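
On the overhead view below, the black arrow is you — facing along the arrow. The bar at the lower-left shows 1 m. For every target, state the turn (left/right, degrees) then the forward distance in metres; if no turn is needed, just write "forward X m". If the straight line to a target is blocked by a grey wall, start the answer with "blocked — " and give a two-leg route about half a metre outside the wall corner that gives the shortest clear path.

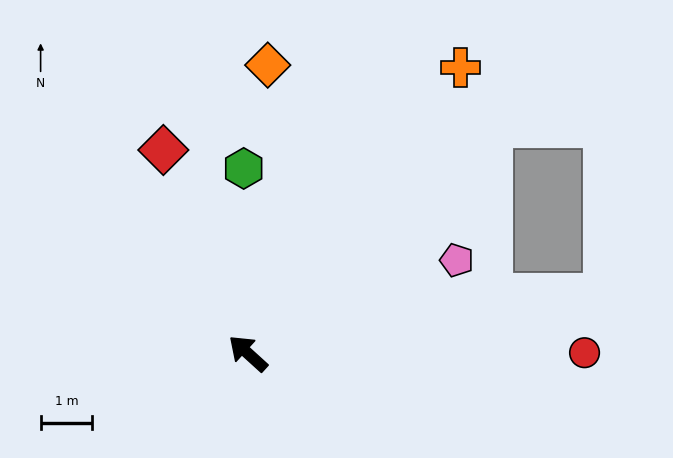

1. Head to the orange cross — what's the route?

turn right 84°, forward 6.9 m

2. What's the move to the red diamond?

turn right 25°, forward 4.3 m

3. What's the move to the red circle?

turn right 138°, forward 6.5 m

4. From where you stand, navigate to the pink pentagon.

turn right 114°, forward 4.4 m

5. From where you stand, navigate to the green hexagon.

turn right 46°, forward 3.6 m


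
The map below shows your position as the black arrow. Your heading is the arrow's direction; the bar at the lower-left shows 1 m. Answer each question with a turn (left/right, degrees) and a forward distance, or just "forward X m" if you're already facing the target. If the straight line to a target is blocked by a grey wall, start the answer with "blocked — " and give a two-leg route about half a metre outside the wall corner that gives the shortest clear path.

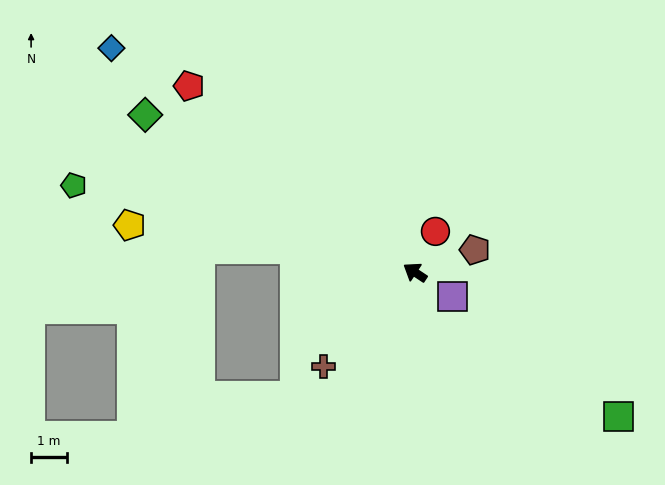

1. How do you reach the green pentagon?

turn left 19°, forward 9.9 m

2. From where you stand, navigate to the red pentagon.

turn right 6°, forward 8.2 m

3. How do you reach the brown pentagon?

turn right 126°, forward 1.8 m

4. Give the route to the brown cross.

turn left 79°, forward 3.7 m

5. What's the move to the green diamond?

turn left 3°, forward 8.7 m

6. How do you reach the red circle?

turn right 83°, forward 1.3 m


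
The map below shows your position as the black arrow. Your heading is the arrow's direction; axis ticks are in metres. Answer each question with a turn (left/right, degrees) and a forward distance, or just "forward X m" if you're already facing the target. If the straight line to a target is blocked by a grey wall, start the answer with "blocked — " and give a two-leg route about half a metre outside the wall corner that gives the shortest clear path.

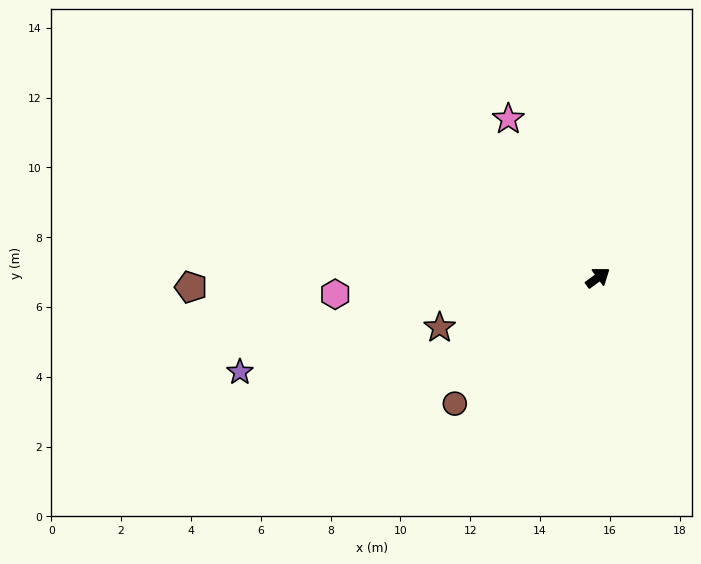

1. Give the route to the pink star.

turn left 83°, forward 5.2 m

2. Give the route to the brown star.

turn left 161°, forward 4.8 m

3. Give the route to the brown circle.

turn right 175°, forward 5.5 m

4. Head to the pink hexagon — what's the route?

turn left 147°, forward 7.5 m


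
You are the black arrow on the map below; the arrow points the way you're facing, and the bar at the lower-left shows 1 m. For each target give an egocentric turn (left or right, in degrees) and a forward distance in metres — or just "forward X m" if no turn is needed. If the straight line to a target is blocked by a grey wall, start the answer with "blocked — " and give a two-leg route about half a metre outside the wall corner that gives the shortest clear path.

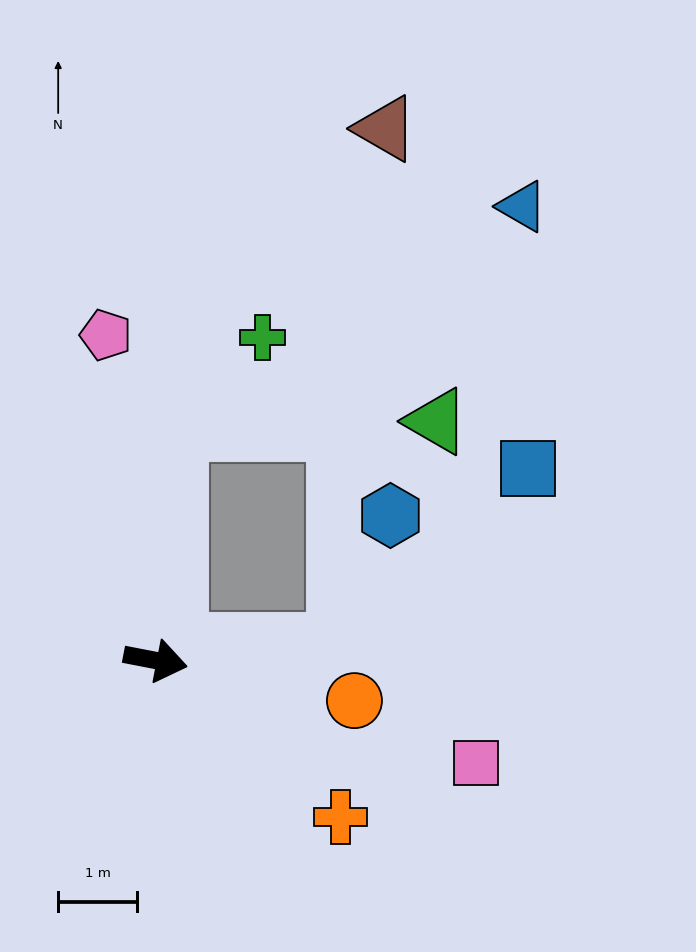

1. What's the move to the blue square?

blocked — turn left 15°, forward 2.4 m, then turn left 39°, forward 3.3 m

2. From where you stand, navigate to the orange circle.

forward 2.6 m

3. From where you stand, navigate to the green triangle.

blocked — turn left 96°, forward 3.0 m, then turn right 84°, forward 3.3 m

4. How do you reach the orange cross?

turn right 29°, forward 3.1 m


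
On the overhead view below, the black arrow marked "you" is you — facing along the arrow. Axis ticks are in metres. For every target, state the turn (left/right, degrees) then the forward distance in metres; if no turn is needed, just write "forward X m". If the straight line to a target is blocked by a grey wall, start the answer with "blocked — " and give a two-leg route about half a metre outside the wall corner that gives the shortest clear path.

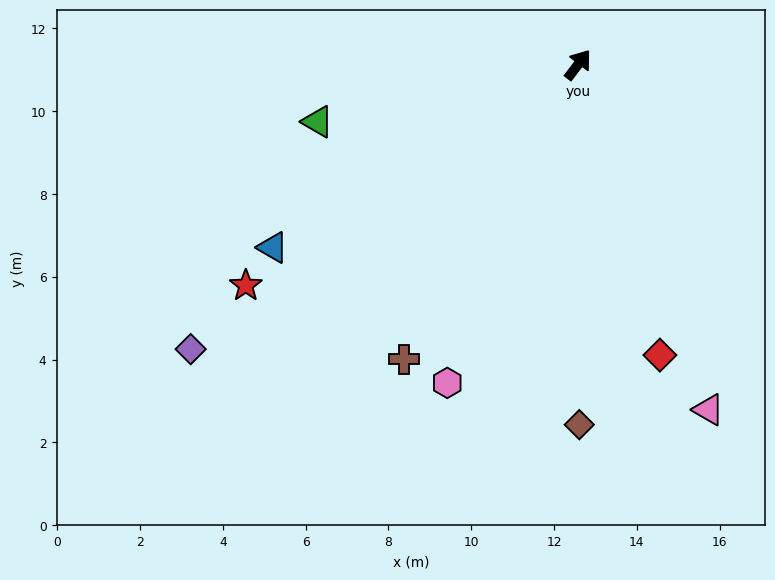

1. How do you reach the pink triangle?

turn right 122°, forward 8.9 m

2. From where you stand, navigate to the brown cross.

turn right 173°, forward 8.3 m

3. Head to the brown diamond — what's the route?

turn right 142°, forward 8.7 m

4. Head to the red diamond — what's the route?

turn right 127°, forward 7.3 m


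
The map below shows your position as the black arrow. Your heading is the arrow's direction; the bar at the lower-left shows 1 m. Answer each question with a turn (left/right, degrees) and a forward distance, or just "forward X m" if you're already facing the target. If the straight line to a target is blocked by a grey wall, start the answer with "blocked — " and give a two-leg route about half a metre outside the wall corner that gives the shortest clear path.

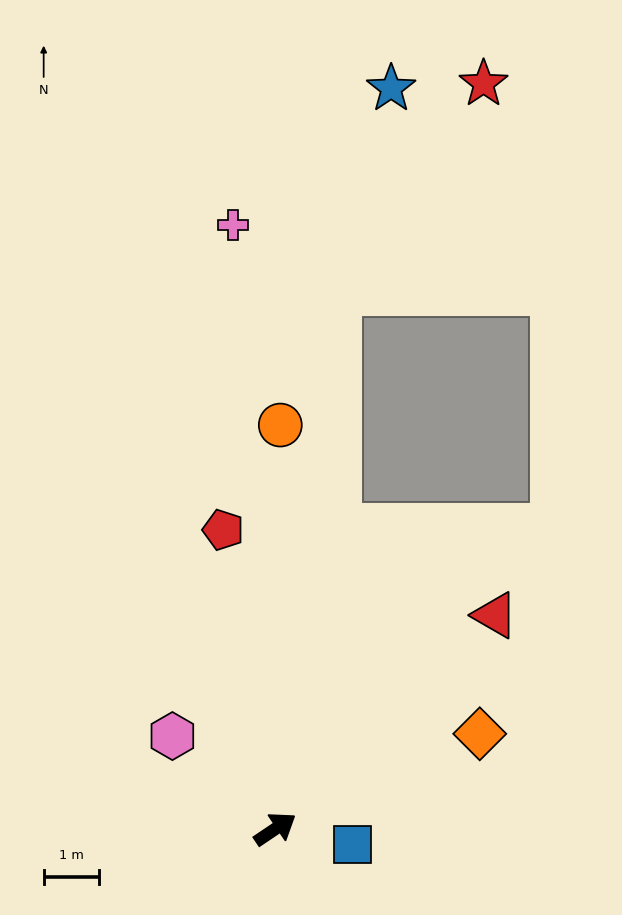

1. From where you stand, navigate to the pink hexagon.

turn left 104°, forward 2.5 m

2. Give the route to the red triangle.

turn left 10°, forward 5.5 m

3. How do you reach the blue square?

turn right 46°, forward 1.4 m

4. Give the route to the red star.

blocked — turn left 49°, forward 9.7 m, then turn right 28°, forward 4.6 m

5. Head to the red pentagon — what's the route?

turn left 66°, forward 5.5 m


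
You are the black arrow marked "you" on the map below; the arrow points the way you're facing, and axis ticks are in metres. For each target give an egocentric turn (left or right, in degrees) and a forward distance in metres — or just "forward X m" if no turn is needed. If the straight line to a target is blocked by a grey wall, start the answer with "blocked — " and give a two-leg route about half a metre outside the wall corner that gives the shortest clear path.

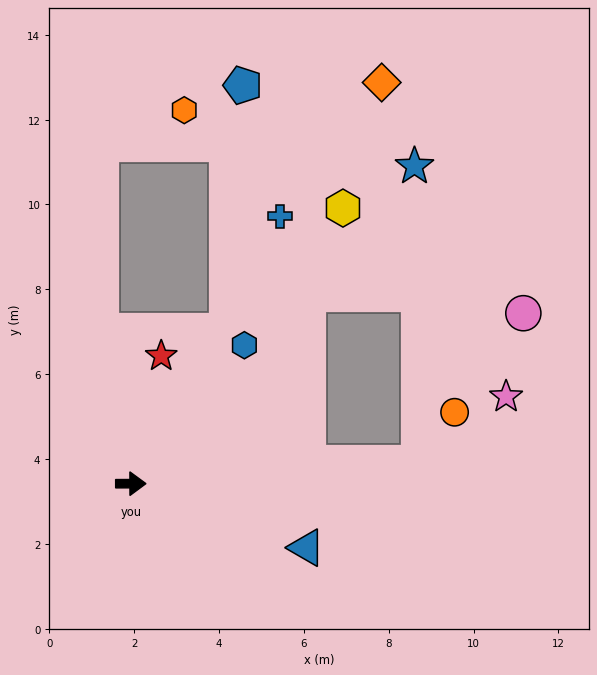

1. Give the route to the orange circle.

blocked — turn left 4°, forward 6.8 m, then turn left 51°, forward 1.5 m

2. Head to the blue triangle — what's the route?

turn right 20°, forward 4.4 m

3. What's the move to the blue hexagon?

turn left 50°, forward 4.2 m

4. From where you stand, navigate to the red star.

turn left 76°, forward 3.1 m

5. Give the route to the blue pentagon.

blocked — turn left 58°, forward 4.3 m, then turn left 28°, forward 5.8 m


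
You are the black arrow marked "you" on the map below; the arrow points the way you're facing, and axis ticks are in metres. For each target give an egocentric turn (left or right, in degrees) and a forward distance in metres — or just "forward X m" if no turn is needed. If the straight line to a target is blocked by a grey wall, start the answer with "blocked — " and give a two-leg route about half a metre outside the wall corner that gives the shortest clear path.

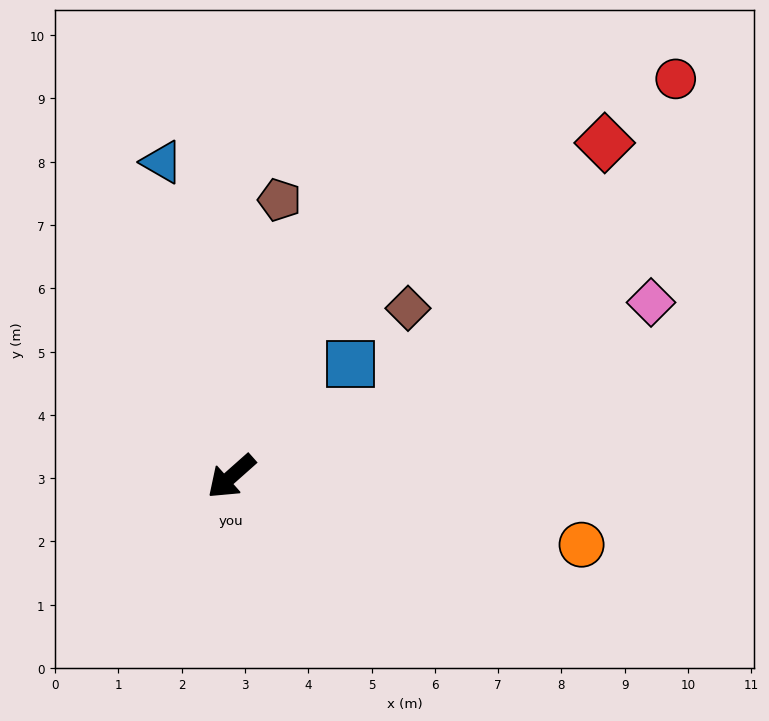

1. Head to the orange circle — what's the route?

turn left 127°, forward 5.6 m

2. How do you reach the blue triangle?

turn right 119°, forward 5.1 m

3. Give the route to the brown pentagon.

turn right 141°, forward 4.4 m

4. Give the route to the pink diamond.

turn left 161°, forward 7.2 m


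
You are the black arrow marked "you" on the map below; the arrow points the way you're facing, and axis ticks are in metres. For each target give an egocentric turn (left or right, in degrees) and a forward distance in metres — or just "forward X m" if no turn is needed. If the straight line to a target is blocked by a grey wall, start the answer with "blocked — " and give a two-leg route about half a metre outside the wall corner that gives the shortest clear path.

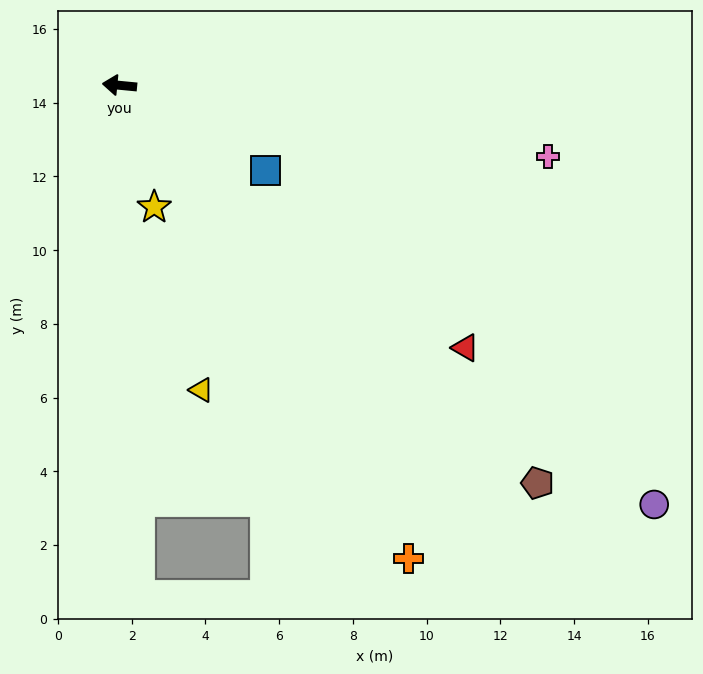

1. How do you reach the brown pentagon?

turn left 142°, forward 15.7 m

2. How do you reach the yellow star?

turn left 111°, forward 3.4 m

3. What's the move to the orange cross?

turn left 127°, forward 15.0 m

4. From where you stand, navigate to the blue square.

turn left 155°, forward 4.6 m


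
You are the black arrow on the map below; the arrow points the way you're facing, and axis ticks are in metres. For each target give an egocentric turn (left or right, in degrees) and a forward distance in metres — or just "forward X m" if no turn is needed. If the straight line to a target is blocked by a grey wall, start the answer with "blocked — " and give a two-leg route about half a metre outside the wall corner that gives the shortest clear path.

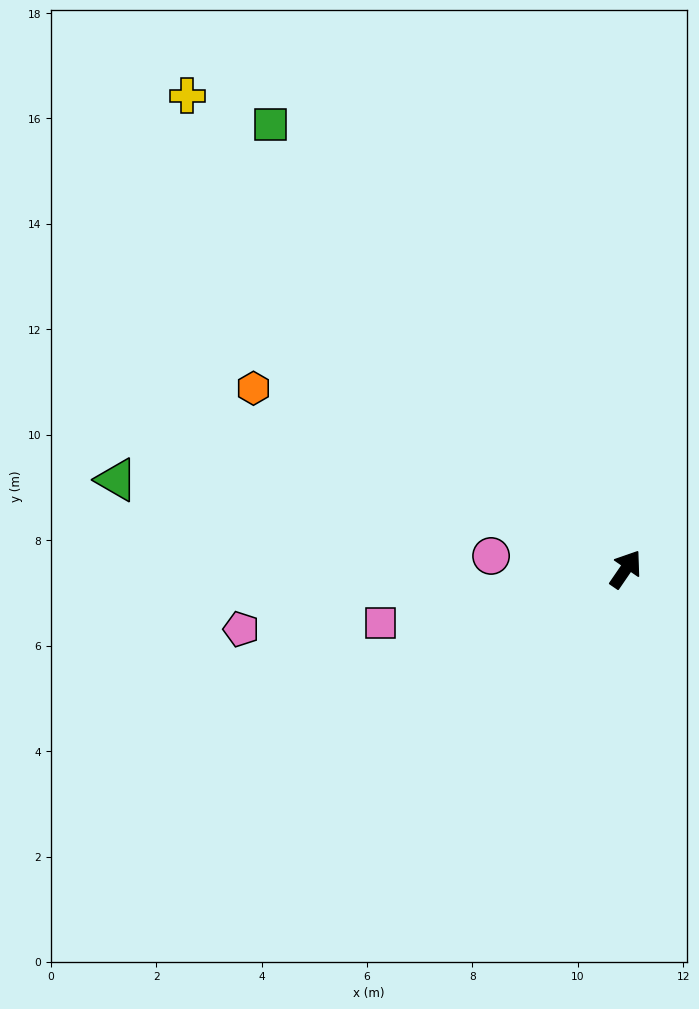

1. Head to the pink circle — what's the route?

turn left 119°, forward 2.6 m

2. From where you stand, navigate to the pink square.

turn left 137°, forward 4.8 m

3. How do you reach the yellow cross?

turn left 77°, forward 12.2 m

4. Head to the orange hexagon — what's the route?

turn left 99°, forward 7.9 m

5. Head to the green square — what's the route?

turn left 73°, forward 10.8 m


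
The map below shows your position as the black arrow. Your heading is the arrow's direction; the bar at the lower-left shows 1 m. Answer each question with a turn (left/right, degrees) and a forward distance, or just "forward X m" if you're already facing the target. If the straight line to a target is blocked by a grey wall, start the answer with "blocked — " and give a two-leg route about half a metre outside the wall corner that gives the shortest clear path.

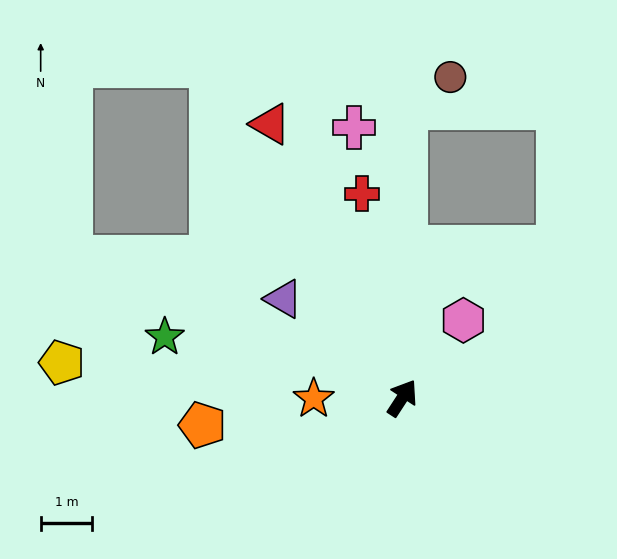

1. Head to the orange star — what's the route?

turn left 124°, forward 1.7 m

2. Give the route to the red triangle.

turn left 59°, forward 5.9 m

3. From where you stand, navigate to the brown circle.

blocked — turn left 32°, forward 5.6 m, then turn right 54°, forward 1.1 m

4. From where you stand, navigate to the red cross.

turn left 44°, forward 4.0 m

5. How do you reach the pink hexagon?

turn right 5°, forward 1.9 m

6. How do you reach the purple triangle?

turn left 83°, forward 3.0 m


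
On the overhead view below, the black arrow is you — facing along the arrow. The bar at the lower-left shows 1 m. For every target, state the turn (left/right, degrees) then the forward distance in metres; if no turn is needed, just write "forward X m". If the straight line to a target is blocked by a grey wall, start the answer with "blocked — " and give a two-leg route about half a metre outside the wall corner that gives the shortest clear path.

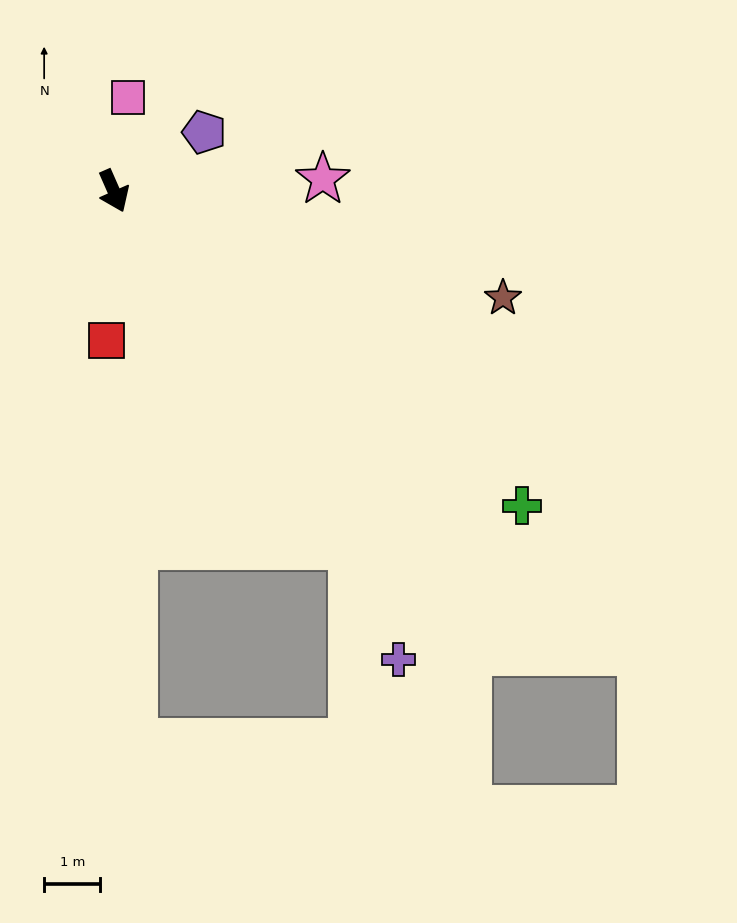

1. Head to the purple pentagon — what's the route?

turn left 99°, forward 1.9 m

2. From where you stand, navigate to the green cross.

turn left 29°, forward 9.2 m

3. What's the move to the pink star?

turn left 70°, forward 3.7 m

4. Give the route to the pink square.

turn left 147°, forward 1.7 m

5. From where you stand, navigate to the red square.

turn right 26°, forward 2.7 m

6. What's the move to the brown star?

turn left 51°, forward 7.2 m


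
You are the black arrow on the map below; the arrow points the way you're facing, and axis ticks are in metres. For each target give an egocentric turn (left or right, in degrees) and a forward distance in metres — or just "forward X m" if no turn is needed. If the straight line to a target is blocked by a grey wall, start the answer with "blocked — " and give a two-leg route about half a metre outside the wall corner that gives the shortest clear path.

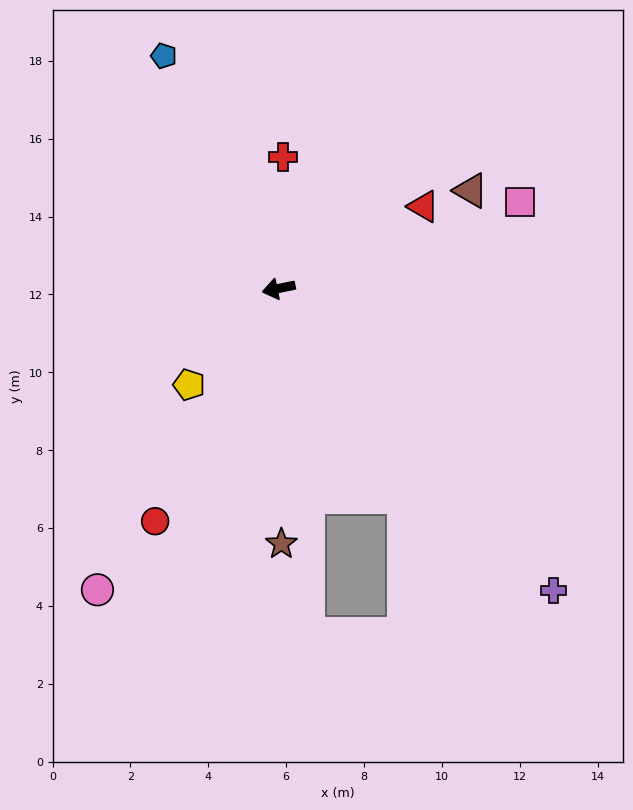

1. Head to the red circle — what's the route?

turn left 50°, forward 6.8 m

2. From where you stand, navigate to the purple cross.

turn left 121°, forward 10.5 m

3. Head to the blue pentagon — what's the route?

turn right 75°, forward 6.7 m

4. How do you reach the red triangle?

turn right 162°, forward 4.3 m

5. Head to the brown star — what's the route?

turn left 79°, forward 6.6 m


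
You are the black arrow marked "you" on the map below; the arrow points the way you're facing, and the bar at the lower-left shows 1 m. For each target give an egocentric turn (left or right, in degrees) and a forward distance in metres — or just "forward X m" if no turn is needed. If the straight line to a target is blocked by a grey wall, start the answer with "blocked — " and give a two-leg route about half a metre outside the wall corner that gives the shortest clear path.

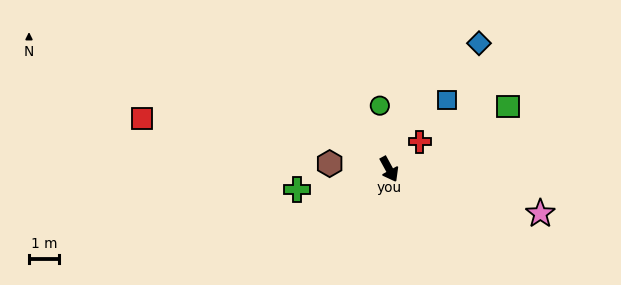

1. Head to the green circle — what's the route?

turn left 160°, forward 2.1 m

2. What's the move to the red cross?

turn left 104°, forward 1.4 m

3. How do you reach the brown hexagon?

turn right 124°, forward 2.0 m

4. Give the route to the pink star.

turn left 45°, forward 5.2 m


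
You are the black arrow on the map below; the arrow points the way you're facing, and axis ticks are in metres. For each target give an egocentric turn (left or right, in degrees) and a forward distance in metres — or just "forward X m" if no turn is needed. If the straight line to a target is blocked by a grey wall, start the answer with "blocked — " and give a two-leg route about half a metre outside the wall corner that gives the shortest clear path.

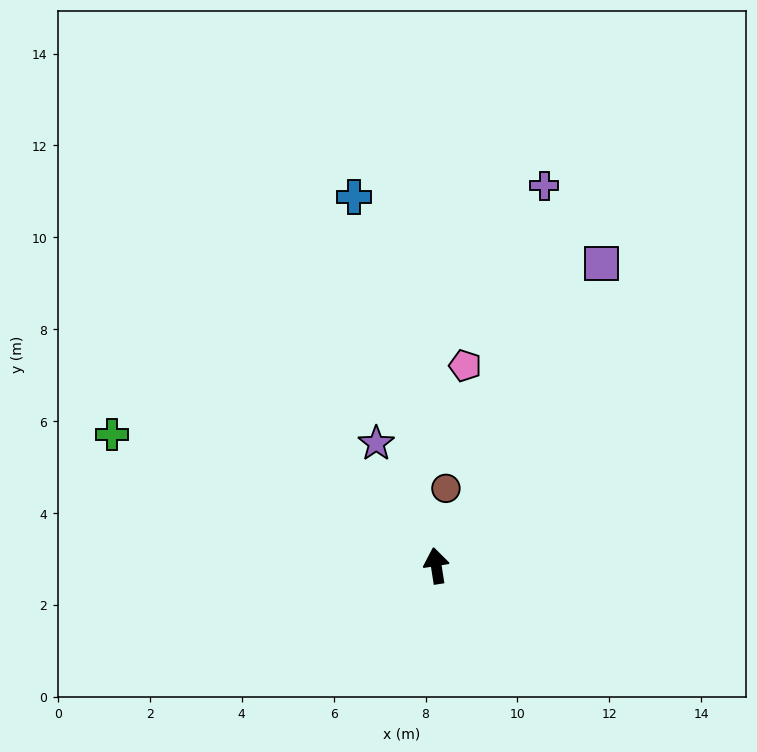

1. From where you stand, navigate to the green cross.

turn left 59°, forward 7.6 m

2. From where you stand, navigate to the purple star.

turn left 17°, forward 3.0 m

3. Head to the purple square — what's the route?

turn right 38°, forward 7.5 m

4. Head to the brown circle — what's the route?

turn right 16°, forward 1.7 m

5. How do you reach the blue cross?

turn left 4°, forward 8.2 m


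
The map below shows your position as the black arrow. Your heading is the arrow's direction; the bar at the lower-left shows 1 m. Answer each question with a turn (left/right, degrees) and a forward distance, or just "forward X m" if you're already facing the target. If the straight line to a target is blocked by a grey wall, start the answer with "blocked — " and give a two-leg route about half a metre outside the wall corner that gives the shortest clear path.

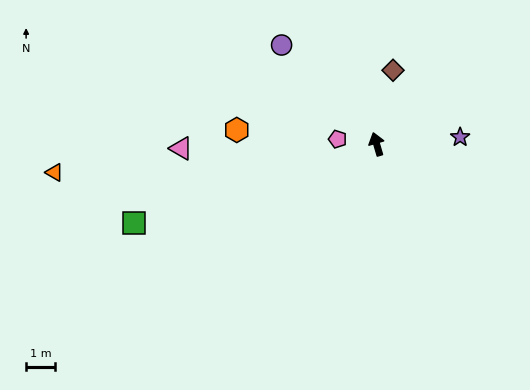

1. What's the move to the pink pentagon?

turn left 66°, forward 1.4 m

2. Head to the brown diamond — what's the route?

turn right 29°, forward 2.7 m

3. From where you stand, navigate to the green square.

turn left 92°, forward 9.0 m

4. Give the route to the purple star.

turn right 102°, forward 2.9 m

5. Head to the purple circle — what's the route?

turn left 27°, forward 4.8 m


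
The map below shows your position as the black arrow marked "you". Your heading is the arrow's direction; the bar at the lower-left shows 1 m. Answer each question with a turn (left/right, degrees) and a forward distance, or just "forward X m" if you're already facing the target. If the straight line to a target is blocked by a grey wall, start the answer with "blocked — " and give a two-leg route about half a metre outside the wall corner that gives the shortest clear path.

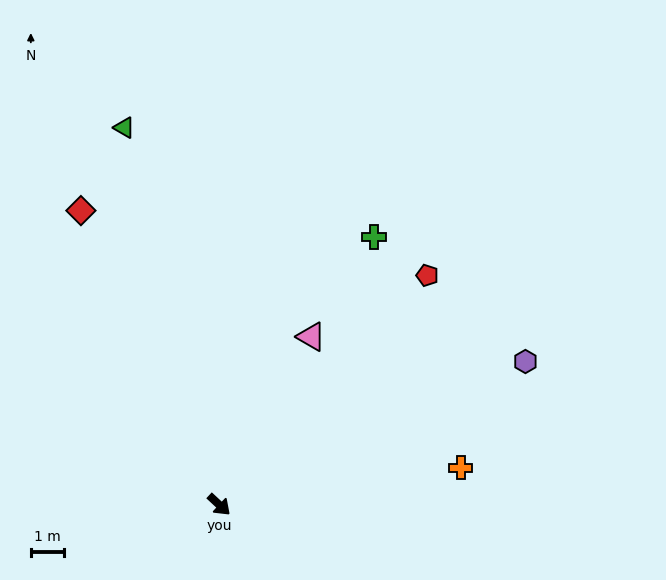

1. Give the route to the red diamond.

turn left 158°, forward 9.9 m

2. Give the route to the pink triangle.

turn left 104°, forward 5.8 m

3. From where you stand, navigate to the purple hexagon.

turn left 68°, forward 10.3 m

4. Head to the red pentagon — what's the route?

turn left 91°, forward 9.4 m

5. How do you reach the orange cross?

turn left 52°, forward 7.4 m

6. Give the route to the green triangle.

turn left 147°, forward 11.8 m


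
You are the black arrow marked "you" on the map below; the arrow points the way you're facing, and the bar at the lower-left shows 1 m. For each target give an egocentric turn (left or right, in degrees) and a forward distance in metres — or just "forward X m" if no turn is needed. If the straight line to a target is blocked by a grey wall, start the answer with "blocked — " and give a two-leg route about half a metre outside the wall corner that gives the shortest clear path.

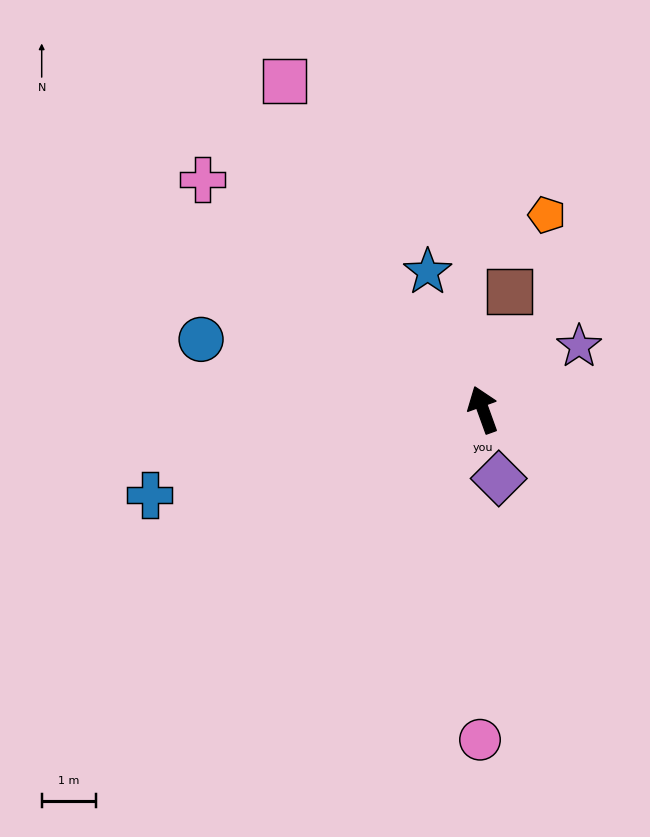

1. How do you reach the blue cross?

turn left 85°, forward 6.3 m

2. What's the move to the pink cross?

turn left 31°, forward 6.6 m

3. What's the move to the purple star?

turn right 76°, forward 2.1 m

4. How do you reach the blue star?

turn left 2°, forward 2.7 m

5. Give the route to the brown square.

turn right 32°, forward 2.2 m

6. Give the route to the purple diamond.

turn left 173°, forward 1.3 m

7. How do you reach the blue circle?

turn left 56°, forward 5.3 m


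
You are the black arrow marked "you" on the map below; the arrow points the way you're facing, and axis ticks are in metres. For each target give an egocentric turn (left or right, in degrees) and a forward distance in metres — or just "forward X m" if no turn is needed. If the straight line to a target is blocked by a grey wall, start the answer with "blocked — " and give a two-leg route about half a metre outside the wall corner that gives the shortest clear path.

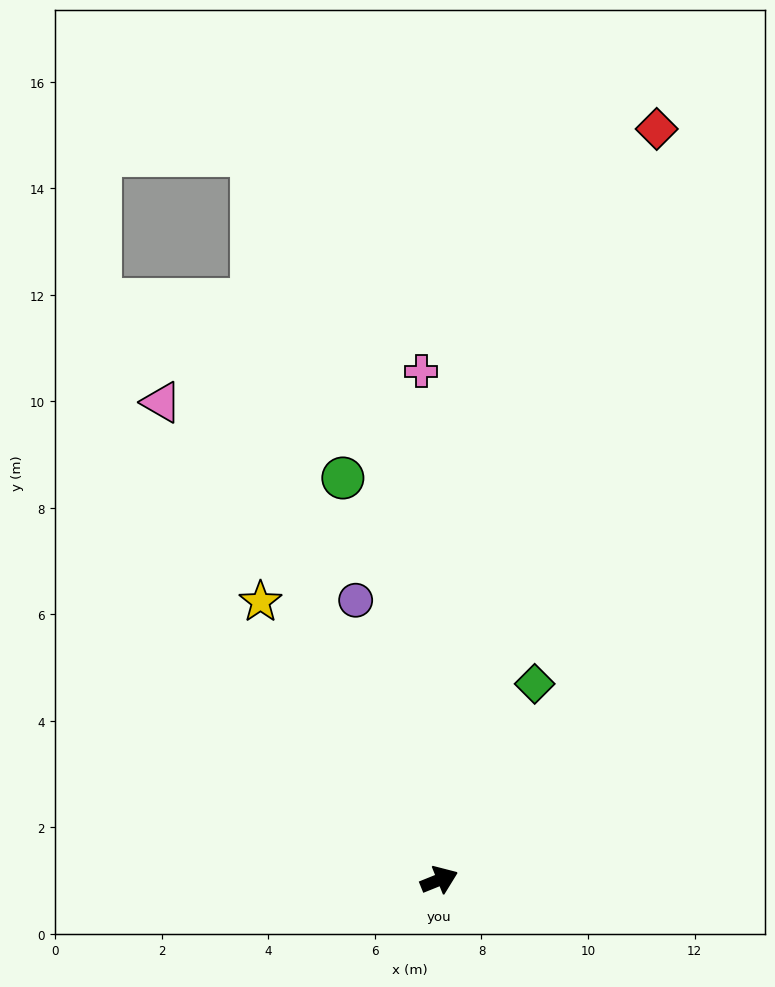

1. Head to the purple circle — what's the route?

turn left 85°, forward 5.5 m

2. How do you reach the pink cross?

turn left 70°, forward 9.6 m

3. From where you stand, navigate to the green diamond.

turn left 42°, forward 4.1 m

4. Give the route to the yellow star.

turn left 101°, forward 6.2 m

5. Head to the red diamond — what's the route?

turn left 52°, forward 14.7 m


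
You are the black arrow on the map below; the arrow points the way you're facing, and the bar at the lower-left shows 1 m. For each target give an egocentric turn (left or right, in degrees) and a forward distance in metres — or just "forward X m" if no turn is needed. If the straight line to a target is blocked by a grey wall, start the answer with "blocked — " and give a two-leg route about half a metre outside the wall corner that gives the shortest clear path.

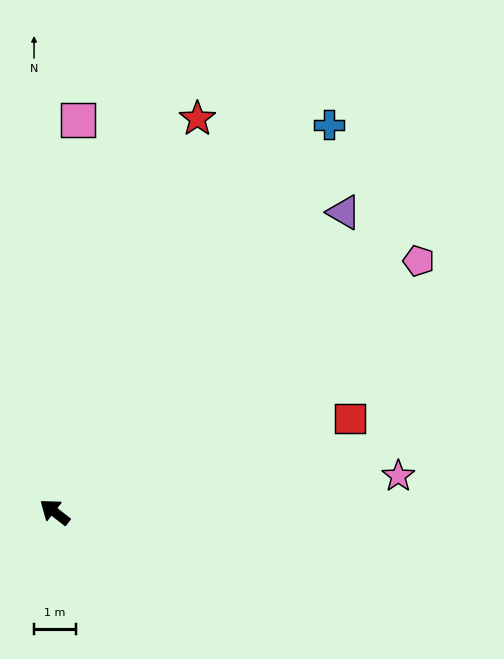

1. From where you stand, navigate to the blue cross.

turn right 87°, forward 11.3 m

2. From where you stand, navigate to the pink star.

turn right 136°, forward 8.3 m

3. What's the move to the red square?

turn right 124°, forward 7.4 m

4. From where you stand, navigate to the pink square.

turn right 55°, forward 9.4 m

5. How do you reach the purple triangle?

turn right 96°, forward 10.0 m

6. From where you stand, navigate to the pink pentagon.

turn right 107°, forward 10.6 m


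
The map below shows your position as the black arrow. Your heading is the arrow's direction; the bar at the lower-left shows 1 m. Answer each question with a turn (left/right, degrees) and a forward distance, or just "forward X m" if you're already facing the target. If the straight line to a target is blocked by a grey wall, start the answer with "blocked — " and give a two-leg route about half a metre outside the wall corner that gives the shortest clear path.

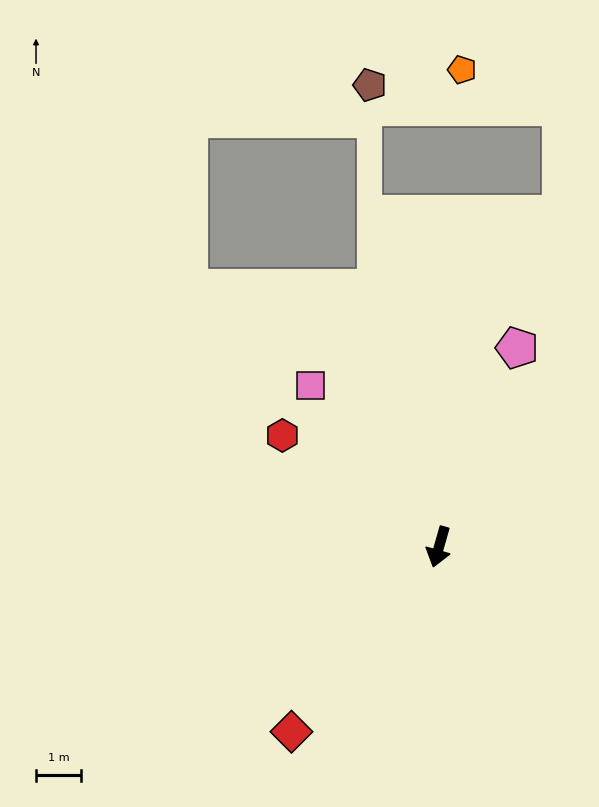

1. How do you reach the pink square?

turn right 126°, forward 4.6 m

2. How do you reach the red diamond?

turn right 23°, forward 5.3 m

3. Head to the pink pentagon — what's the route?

turn left 174°, forward 4.8 m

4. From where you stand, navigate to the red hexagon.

turn right 110°, forward 4.3 m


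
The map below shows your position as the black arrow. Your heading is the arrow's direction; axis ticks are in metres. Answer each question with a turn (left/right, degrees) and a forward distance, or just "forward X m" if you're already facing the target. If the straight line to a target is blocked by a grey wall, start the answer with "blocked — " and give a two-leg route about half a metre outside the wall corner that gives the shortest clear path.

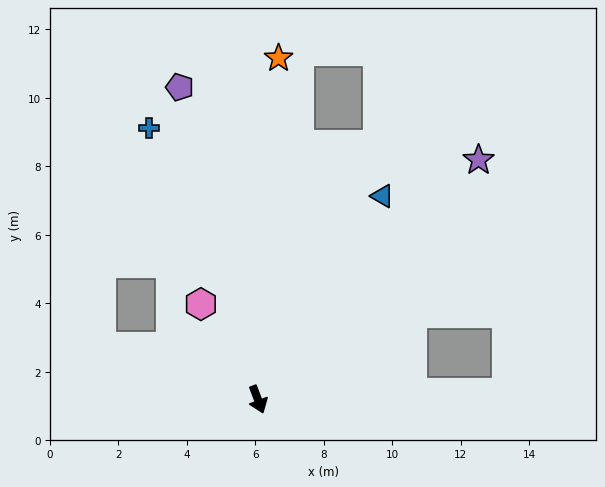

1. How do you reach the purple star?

turn left 117°, forward 9.5 m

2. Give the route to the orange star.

turn left 156°, forward 10.0 m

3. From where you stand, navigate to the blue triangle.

turn left 128°, forward 7.0 m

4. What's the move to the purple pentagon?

turn left 173°, forward 9.4 m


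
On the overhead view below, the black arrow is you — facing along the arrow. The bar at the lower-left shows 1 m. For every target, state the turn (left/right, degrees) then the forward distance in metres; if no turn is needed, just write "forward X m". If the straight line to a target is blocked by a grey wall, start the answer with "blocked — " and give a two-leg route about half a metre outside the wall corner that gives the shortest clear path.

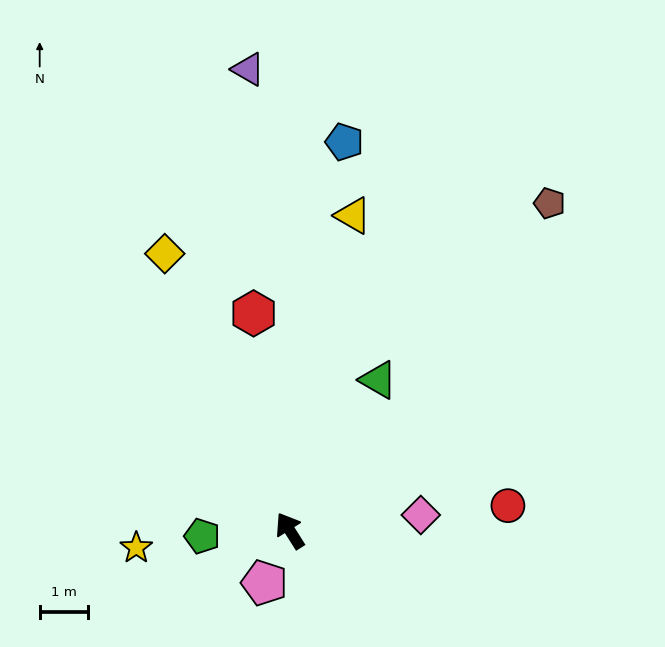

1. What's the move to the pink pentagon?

turn left 122°, forward 1.2 m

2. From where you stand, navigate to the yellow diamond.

turn right 8°, forward 6.3 m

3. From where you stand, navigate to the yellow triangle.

turn right 44°, forward 6.6 m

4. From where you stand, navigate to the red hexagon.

turn right 23°, forward 4.6 m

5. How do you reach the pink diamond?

turn right 115°, forward 2.7 m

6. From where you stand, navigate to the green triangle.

turn right 63°, forward 3.6 m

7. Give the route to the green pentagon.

turn left 61°, forward 1.8 m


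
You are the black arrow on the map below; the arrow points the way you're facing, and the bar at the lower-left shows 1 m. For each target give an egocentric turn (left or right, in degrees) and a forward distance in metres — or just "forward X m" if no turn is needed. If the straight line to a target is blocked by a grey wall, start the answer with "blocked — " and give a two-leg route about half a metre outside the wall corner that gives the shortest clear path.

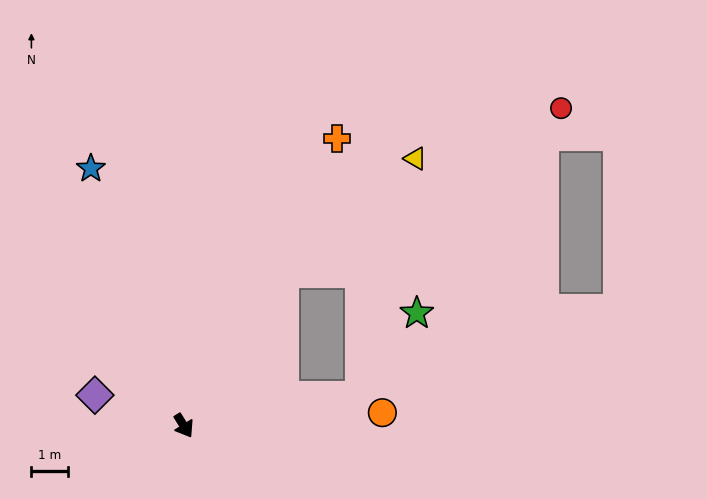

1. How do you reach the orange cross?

turn left 120°, forward 8.9 m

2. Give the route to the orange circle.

turn left 62°, forward 5.5 m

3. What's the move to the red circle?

blocked — turn left 115°, forward 5.0 m, then turn right 26°, forward 8.9 m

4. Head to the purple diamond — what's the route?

turn right 141°, forward 2.6 m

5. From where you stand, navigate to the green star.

blocked — turn left 68°, forward 4.9 m, then turn left 46°, forward 2.8 m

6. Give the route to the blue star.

turn left 168°, forward 7.5 m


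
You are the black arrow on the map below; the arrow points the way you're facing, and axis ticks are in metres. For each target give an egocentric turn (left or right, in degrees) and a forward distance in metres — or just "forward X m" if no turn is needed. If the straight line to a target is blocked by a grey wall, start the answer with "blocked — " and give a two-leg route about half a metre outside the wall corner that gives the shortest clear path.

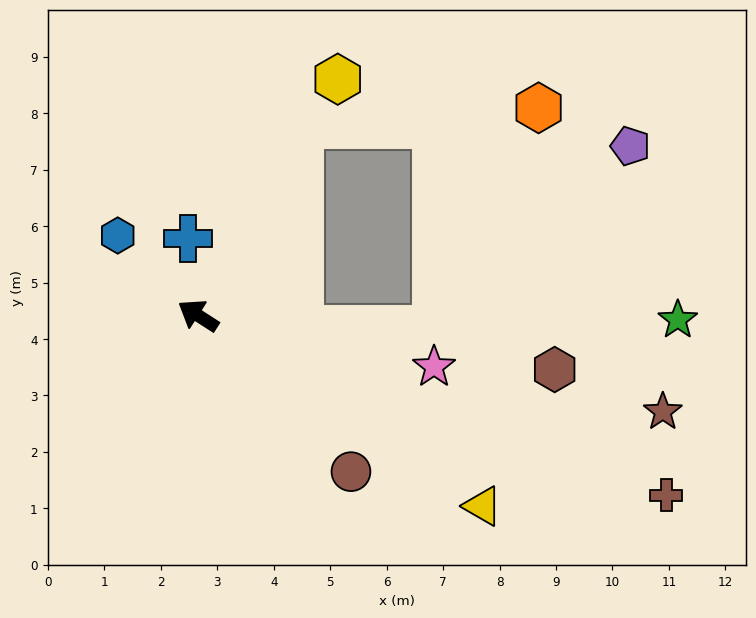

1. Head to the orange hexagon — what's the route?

blocked — turn right 85°, forward 3.8 m, then turn right 58°, forward 4.2 m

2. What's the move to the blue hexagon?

turn right 12°, forward 2.0 m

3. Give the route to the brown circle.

turn left 167°, forward 3.9 m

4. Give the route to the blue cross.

turn right 50°, forward 1.4 m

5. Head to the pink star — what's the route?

turn right 160°, forward 4.3 m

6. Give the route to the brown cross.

turn right 168°, forward 8.9 m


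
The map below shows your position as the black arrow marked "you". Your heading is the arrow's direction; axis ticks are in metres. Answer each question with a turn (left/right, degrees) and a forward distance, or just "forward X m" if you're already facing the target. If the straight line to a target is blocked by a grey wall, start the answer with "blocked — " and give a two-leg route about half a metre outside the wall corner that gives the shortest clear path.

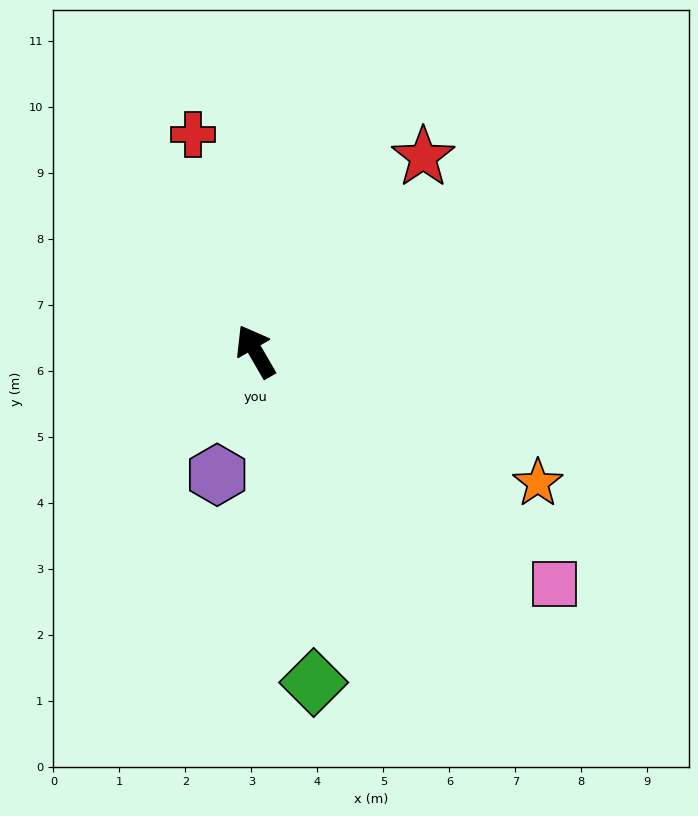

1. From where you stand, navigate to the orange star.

turn right 145°, forward 4.7 m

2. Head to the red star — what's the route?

turn right 71°, forward 3.9 m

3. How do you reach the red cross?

turn right 14°, forward 3.4 m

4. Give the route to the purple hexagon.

turn left 133°, forward 2.0 m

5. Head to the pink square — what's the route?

turn right 158°, forward 5.7 m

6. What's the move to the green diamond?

turn left 160°, forward 5.1 m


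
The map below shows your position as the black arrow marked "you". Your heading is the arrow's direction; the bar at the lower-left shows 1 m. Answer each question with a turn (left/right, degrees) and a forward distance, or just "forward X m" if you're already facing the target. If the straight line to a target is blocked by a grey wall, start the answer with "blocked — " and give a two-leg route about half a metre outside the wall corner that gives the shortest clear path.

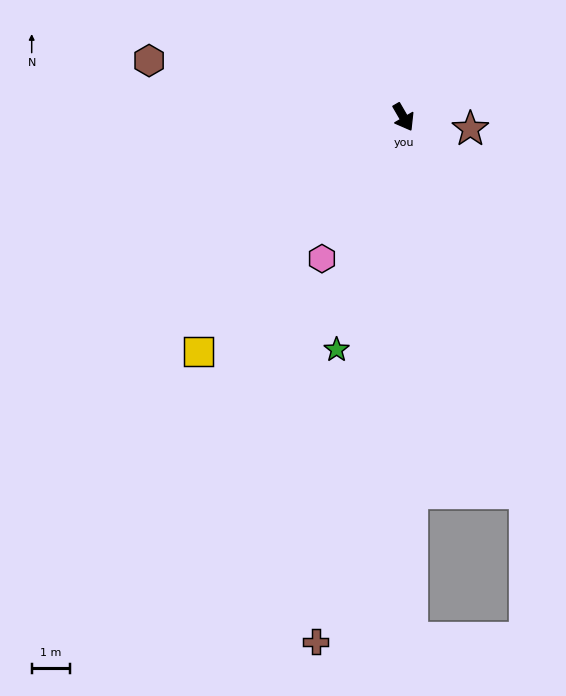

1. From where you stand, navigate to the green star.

turn right 46°, forward 6.4 m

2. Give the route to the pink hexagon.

turn right 60°, forward 4.3 m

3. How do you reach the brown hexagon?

turn right 133°, forward 6.9 m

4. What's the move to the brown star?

turn left 50°, forward 1.8 m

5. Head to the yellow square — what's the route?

turn right 71°, forward 8.2 m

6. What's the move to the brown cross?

turn right 40°, forward 14.0 m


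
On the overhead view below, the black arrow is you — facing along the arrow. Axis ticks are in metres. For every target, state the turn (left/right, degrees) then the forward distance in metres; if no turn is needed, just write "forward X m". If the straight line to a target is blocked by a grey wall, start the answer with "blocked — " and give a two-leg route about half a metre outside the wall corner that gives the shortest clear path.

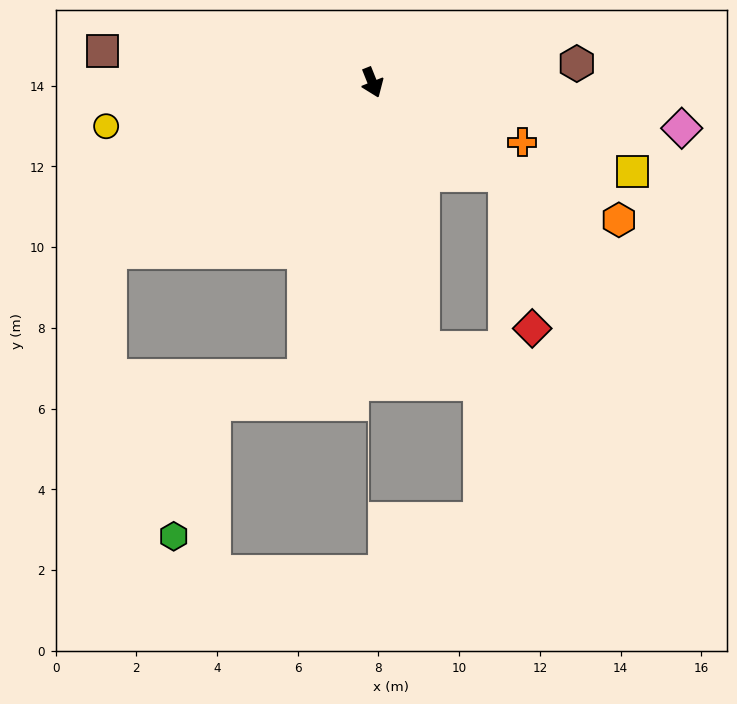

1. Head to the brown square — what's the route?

turn right 119°, forward 6.7 m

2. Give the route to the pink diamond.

turn left 60°, forward 7.7 m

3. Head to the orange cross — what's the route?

turn left 46°, forward 4.0 m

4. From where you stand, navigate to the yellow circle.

turn right 103°, forward 6.7 m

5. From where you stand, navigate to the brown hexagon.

turn left 73°, forward 5.1 m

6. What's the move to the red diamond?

blocked — turn left 33°, forward 4.0 m, then turn right 45°, forward 3.9 m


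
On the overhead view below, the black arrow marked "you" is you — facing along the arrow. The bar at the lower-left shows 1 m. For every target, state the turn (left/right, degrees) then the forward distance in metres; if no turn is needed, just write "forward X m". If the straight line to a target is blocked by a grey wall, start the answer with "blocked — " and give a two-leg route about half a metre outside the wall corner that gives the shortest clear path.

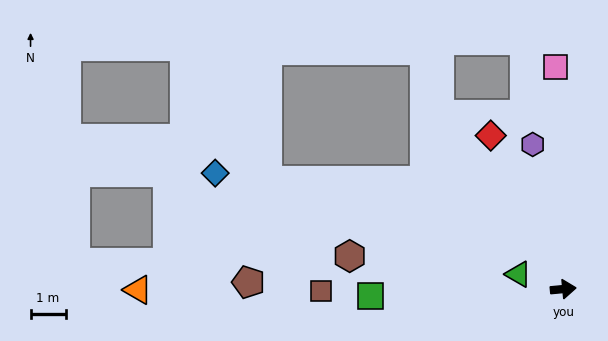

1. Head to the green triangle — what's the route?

turn left 156°, forward 1.4 m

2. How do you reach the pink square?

turn left 87°, forward 6.4 m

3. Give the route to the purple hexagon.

turn left 97°, forward 4.2 m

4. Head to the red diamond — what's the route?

turn left 110°, forward 4.9 m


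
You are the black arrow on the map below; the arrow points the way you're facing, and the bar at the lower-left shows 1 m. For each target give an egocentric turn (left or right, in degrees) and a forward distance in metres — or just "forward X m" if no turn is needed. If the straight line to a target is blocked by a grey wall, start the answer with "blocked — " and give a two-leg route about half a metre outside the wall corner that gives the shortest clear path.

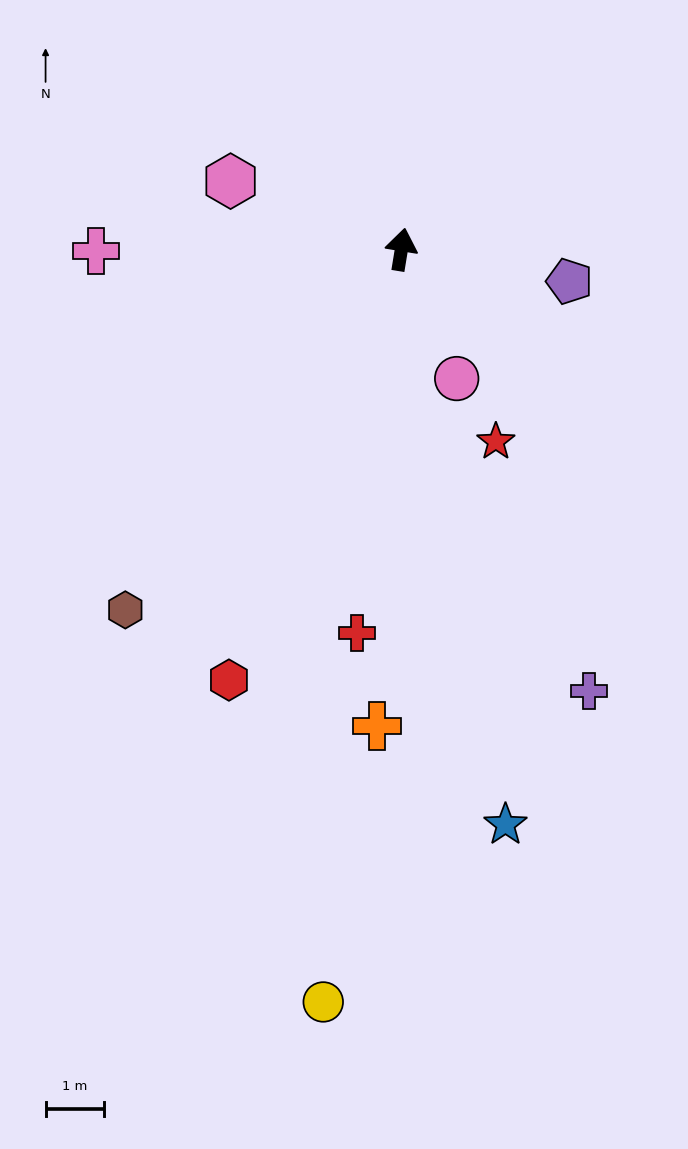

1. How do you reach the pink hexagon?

turn left 77°, forward 3.1 m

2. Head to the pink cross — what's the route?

turn left 100°, forward 5.2 m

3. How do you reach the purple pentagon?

turn right 91°, forward 2.9 m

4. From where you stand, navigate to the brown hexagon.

turn left 152°, forward 7.8 m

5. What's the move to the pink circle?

turn right 148°, forward 2.4 m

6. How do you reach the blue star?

turn right 160°, forward 10.0 m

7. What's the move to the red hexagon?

turn left 167°, forward 7.9 m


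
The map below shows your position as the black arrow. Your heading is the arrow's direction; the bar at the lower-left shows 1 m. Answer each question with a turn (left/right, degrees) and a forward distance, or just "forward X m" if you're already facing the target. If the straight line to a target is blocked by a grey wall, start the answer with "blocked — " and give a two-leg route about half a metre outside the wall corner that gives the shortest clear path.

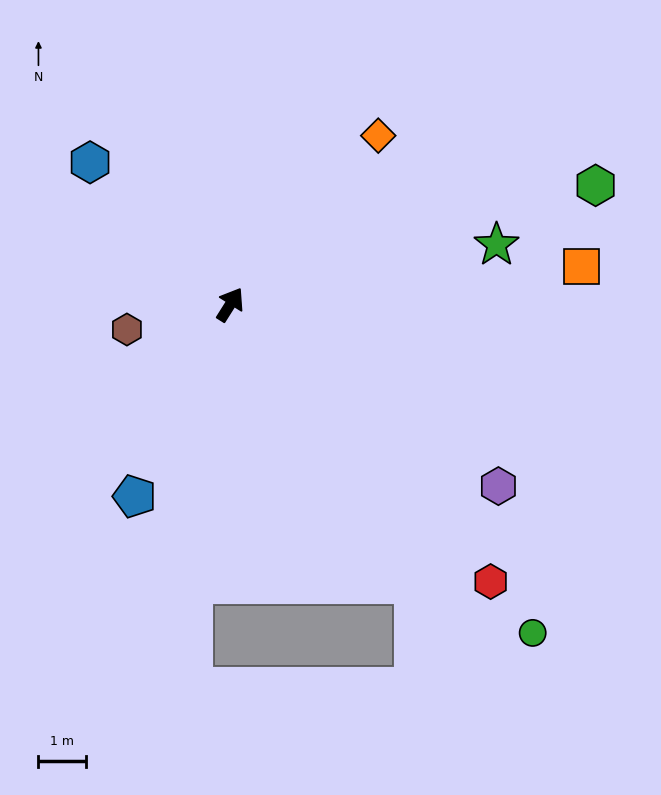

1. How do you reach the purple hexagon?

turn right 92°, forward 6.8 m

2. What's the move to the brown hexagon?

turn left 136°, forward 2.2 m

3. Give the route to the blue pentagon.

turn right 174°, forward 4.5 m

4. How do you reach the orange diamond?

turn right 9°, forward 4.7 m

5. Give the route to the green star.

turn right 45°, forward 5.8 m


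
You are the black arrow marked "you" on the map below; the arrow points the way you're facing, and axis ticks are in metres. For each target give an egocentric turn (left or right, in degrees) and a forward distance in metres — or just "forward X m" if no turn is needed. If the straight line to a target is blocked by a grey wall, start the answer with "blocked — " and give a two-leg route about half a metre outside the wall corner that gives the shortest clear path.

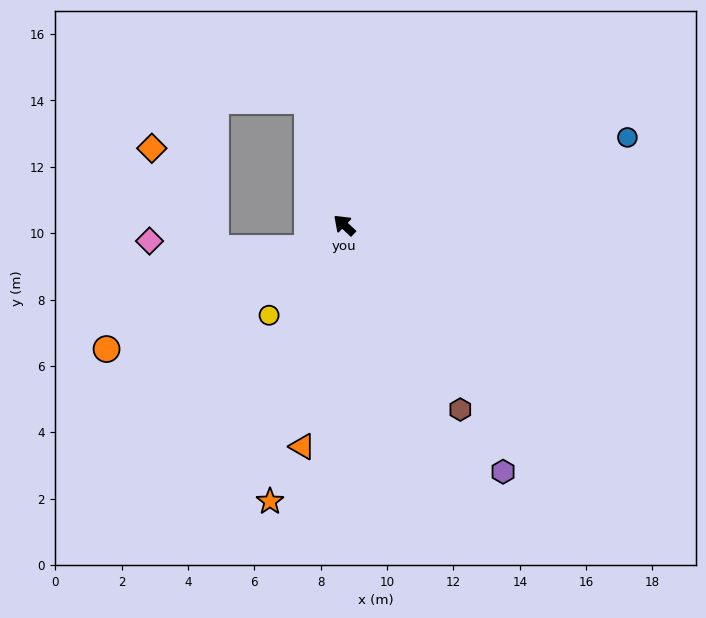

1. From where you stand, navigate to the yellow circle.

turn left 93°, forward 3.5 m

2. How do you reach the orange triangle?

turn left 122°, forward 6.8 m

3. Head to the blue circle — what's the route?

turn right 120°, forward 8.9 m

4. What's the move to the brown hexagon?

turn left 165°, forward 6.6 m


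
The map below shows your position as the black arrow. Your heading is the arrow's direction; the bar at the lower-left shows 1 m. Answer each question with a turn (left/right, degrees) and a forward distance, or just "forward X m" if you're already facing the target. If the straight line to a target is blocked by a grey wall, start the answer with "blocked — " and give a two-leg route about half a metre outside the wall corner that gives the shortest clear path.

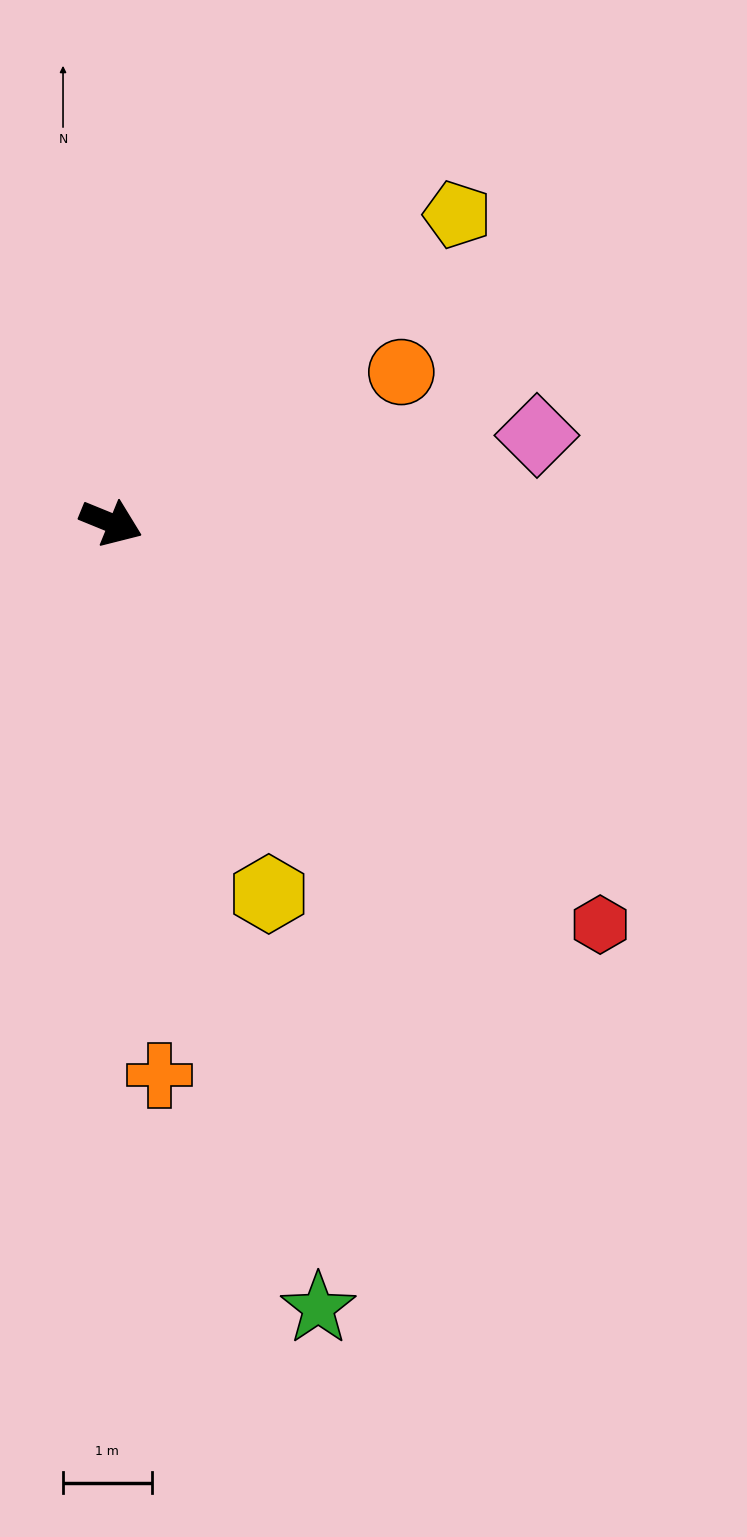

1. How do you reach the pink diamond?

turn left 34°, forward 4.9 m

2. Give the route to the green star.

turn right 53°, forward 9.2 m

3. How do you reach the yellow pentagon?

turn left 64°, forward 5.2 m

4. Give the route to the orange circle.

turn left 50°, forward 3.7 m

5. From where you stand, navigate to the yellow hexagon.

turn right 45°, forward 4.6 m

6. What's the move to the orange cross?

turn right 63°, forward 6.3 m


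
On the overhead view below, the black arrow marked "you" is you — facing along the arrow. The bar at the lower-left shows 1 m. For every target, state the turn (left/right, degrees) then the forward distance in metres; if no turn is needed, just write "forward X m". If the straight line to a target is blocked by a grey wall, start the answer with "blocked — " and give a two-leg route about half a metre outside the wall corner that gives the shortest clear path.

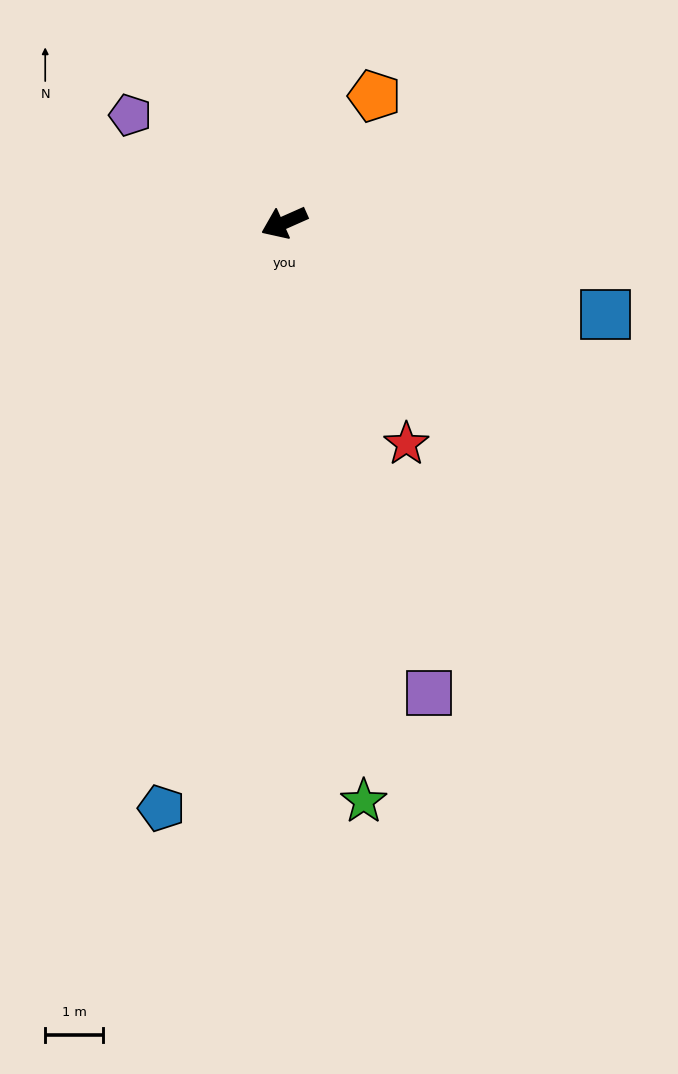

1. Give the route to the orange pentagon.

turn right 149°, forward 2.7 m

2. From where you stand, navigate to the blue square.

turn left 140°, forward 5.7 m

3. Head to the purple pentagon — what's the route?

turn right 59°, forward 3.2 m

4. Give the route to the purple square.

turn left 83°, forward 8.5 m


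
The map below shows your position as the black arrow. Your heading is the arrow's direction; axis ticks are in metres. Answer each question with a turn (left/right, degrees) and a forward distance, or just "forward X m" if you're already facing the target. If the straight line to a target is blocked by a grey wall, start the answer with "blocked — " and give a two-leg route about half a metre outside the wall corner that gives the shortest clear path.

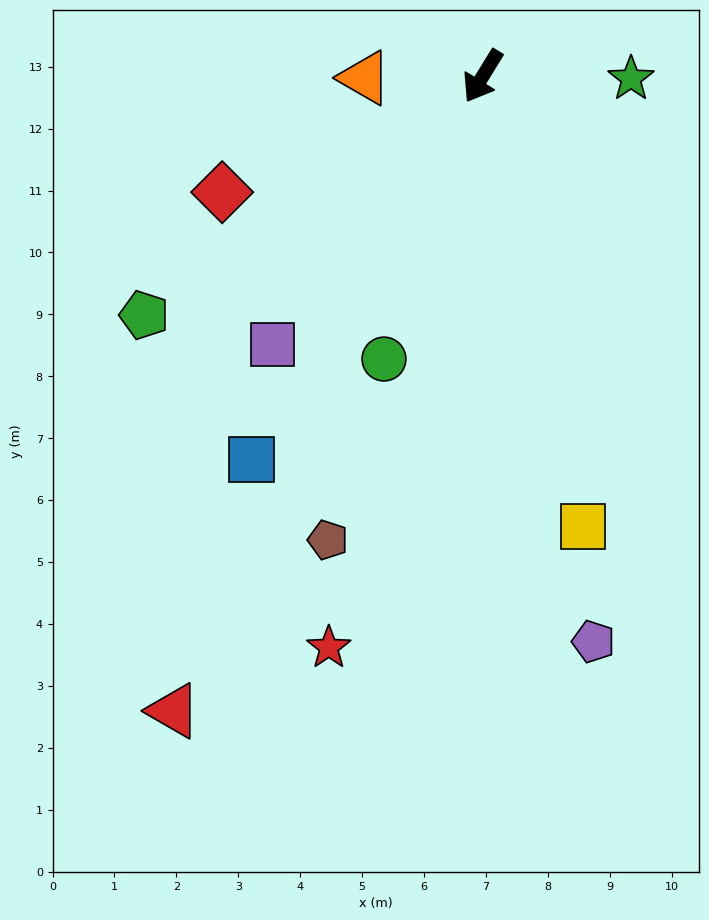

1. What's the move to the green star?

turn left 121°, forward 2.4 m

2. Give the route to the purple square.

turn right 7°, forward 5.5 m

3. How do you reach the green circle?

turn left 12°, forward 4.8 m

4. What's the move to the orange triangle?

turn right 58°, forward 1.9 m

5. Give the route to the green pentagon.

turn right 23°, forward 6.7 m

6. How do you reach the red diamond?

turn right 34°, forward 4.6 m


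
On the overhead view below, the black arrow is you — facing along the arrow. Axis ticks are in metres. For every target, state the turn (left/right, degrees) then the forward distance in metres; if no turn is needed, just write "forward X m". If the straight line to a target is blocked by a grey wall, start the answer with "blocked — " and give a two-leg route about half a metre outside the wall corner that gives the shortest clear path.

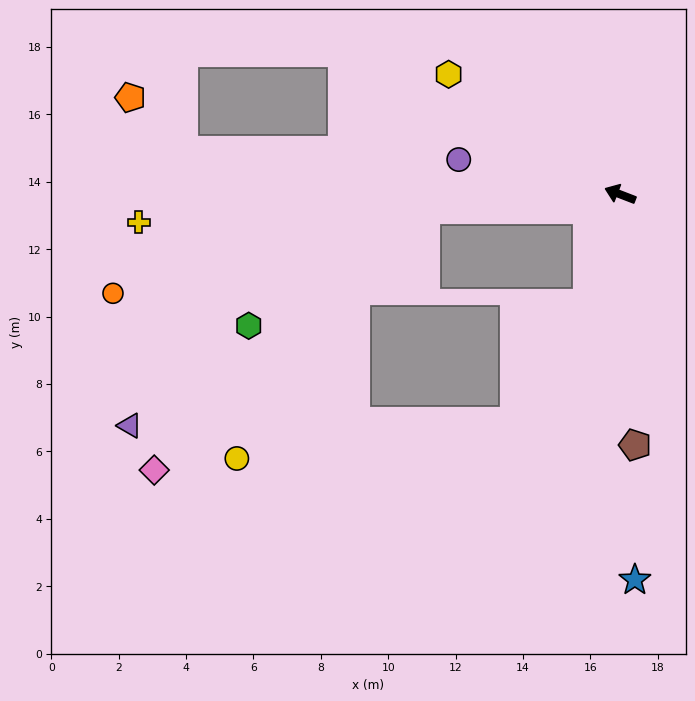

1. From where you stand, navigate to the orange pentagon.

blocked — turn left 15°, forward 13.0 m, then turn right 39°, forward 2.2 m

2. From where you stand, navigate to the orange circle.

blocked — turn left 26°, forward 5.8 m, then turn left 10°, forward 9.6 m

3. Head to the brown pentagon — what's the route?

turn left 114°, forward 7.5 m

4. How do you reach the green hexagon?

blocked — turn left 26°, forward 5.8 m, then turn left 28°, forward 6.3 m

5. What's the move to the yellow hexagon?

turn right 14°, forward 6.2 m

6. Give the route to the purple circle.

turn left 9°, forward 4.9 m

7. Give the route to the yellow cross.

turn left 24°, forward 14.3 m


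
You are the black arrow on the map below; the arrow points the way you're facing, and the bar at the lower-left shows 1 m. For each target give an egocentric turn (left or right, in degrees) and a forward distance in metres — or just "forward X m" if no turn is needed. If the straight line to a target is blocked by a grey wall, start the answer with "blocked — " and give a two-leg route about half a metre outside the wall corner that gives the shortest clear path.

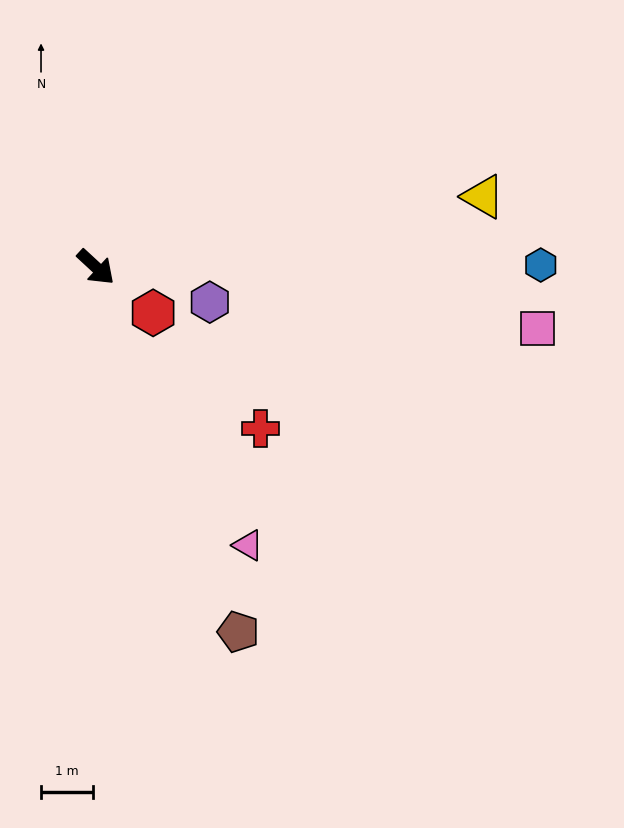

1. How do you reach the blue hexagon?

turn left 43°, forward 8.6 m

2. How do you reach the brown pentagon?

turn right 26°, forward 7.5 m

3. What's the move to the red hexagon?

turn left 4°, forward 1.4 m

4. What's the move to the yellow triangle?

turn left 53°, forward 7.6 m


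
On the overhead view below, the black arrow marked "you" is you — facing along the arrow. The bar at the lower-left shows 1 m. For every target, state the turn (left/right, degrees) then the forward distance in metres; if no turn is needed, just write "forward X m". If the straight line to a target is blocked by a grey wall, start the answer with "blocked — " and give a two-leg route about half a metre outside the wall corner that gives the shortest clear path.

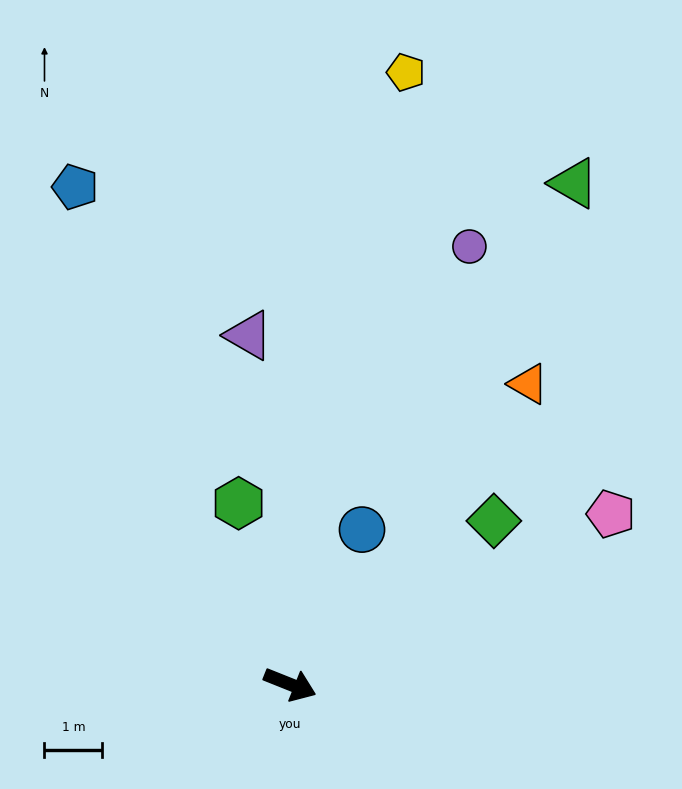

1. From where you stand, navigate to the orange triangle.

turn left 73°, forward 6.6 m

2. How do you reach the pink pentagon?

turn left 50°, forward 6.3 m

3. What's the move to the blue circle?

turn left 87°, forward 3.0 m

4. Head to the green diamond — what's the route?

turn left 61°, forward 4.5 m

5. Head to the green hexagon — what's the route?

turn left 128°, forward 3.3 m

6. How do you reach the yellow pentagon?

turn left 101°, forward 10.8 m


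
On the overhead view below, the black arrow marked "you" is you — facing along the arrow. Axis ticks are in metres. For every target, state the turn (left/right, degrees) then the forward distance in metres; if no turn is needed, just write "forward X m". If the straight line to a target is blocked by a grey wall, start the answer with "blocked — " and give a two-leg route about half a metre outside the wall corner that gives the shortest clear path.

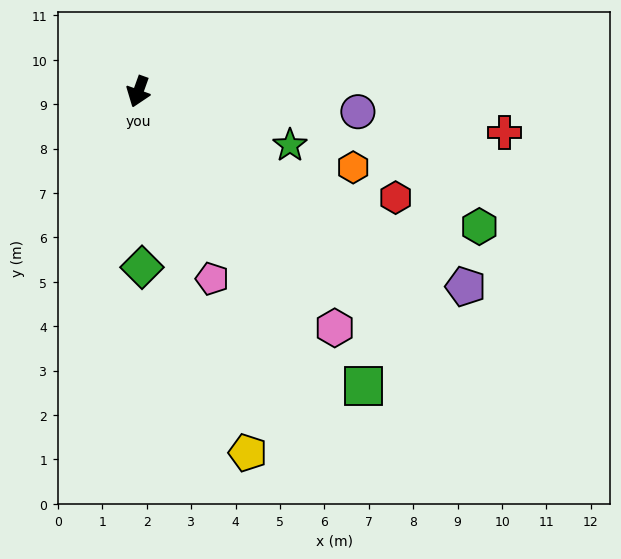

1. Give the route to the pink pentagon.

turn left 41°, forward 4.5 m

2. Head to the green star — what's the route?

turn left 90°, forward 3.6 m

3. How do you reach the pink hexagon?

turn left 59°, forward 6.9 m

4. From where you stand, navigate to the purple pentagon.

turn left 79°, forward 8.6 m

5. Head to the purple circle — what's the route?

turn left 105°, forward 5.0 m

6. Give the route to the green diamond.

turn left 21°, forward 4.0 m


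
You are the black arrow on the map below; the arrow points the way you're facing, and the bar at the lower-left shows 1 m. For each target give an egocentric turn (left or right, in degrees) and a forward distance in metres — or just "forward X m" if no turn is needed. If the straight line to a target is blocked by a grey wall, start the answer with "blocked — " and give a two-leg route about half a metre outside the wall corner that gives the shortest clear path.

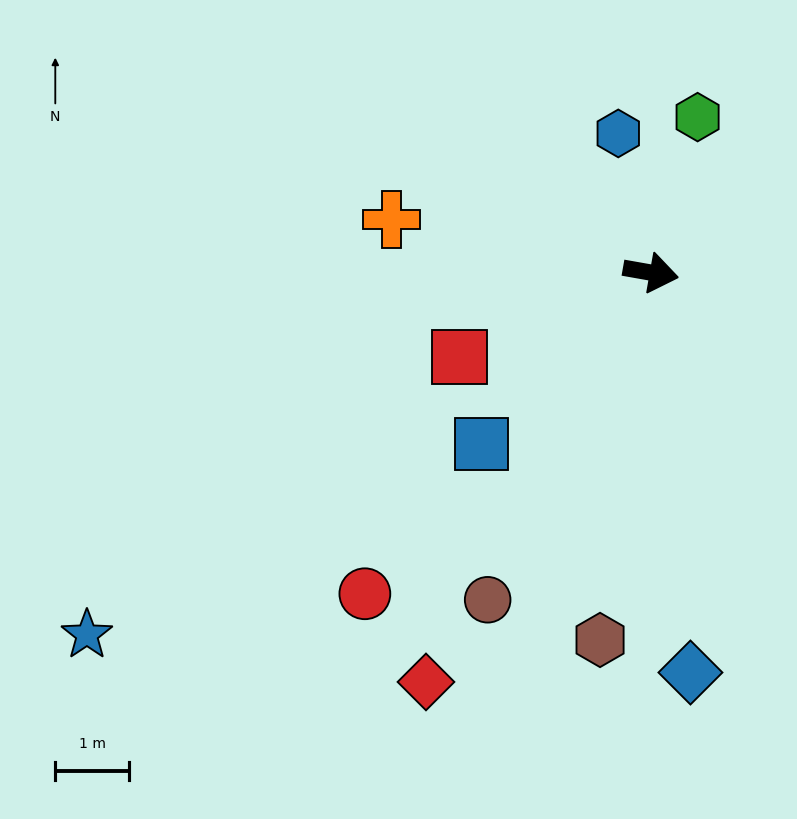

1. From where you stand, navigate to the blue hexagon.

turn left 113°, forward 1.9 m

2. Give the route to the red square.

turn right 146°, forward 2.8 m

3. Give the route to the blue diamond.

turn right 74°, forward 5.5 m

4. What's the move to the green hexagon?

turn left 83°, forward 2.2 m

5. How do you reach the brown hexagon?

turn right 88°, forward 5.0 m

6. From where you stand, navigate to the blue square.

turn right 125°, forward 3.3 m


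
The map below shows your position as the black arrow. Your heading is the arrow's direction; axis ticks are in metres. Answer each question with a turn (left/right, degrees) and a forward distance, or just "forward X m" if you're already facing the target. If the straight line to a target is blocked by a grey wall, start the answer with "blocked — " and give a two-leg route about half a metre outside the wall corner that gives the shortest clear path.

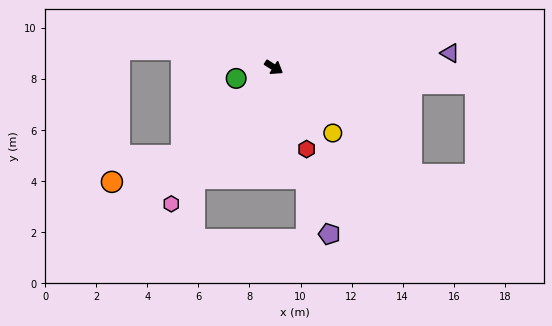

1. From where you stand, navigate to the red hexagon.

turn right 36°, forward 3.4 m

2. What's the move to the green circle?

turn right 131°, forward 1.5 m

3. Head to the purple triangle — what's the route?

turn left 37°, forward 6.9 m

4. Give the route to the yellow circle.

turn right 16°, forward 3.5 m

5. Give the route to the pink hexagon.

turn right 95°, forward 6.7 m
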